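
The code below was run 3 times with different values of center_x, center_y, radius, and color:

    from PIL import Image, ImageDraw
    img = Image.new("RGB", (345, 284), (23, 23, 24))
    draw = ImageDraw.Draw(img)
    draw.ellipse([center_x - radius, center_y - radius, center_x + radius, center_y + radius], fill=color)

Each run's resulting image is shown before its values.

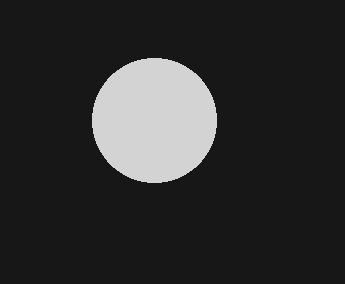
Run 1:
center_x = 154
center_y = 120
radius = 62
color = 'lightgray'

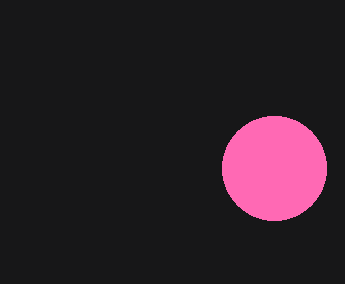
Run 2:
center_x = 274; center_y = 168; radius = 52; color = 'hotpink'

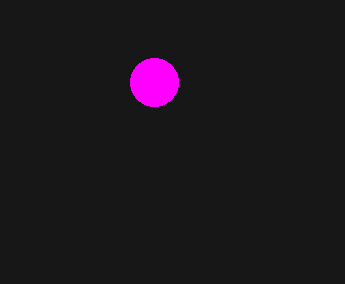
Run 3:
center_x = 154, center_y = 82, radius = 24, color = 'magenta'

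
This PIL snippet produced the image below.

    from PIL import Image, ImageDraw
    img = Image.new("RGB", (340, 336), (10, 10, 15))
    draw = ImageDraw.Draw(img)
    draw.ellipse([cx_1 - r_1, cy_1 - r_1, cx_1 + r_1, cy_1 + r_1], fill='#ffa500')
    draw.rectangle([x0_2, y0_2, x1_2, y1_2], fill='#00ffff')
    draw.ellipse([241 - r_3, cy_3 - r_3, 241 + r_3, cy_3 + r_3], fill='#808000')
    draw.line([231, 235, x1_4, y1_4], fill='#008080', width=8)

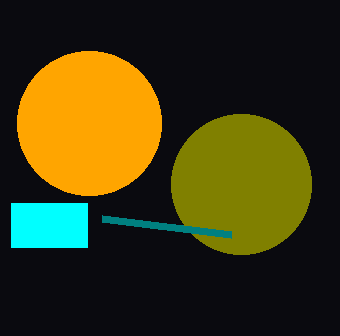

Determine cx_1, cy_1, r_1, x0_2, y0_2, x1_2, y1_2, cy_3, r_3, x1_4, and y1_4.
cx_1 = 89, cy_1 = 123, r_1 = 72, x0_2 = 11, y0_2 = 203, x1_2 = 87, y1_2 = 247, cy_3 = 184, r_3 = 70, x1_4 = 102, y1_4 = 219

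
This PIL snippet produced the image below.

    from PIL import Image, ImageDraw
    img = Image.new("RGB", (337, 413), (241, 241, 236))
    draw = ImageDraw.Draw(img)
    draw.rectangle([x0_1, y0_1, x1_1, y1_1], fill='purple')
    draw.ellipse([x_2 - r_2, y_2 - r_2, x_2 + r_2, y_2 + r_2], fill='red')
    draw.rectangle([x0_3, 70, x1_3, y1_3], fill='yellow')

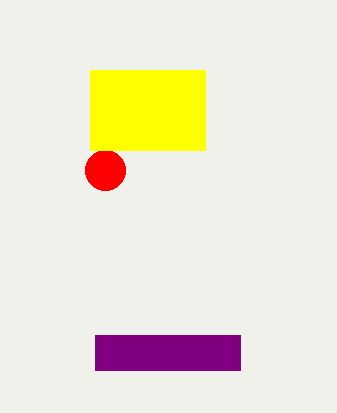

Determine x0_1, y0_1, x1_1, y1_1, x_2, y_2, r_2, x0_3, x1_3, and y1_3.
x0_1 = 95; y0_1 = 335; x1_1 = 240; y1_1 = 370; x_2 = 105; y_2 = 170; r_2 = 20; x0_3 = 90; x1_3 = 205; y1_3 = 150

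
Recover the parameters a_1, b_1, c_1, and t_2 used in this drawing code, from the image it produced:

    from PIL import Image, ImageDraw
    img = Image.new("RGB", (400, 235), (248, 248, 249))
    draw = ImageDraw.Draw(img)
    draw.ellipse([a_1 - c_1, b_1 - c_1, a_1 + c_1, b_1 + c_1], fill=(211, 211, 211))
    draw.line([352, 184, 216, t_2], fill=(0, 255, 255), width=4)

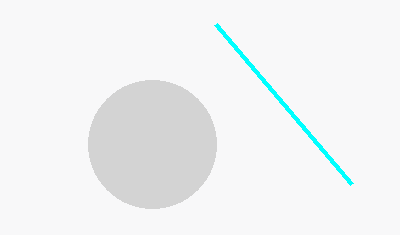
a_1 = 152, b_1 = 144, c_1 = 64, t_2 = 24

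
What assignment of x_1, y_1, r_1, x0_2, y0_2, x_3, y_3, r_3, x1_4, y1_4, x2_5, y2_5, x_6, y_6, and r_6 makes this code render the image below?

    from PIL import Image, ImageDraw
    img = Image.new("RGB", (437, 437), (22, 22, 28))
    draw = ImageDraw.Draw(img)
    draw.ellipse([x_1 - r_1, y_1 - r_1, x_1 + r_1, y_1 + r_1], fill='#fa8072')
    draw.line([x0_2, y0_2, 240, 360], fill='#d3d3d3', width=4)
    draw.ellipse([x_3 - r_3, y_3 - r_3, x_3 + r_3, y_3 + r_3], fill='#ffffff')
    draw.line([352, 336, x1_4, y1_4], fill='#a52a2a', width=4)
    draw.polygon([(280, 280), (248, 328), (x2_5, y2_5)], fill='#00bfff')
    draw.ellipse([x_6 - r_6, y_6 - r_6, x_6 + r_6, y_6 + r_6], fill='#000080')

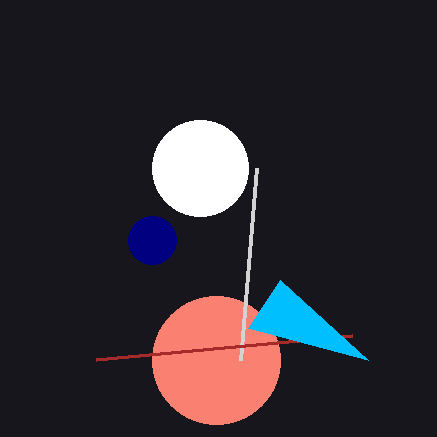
x_1 = 216; y_1 = 360; r_1 = 64; x0_2 = 256; y0_2 = 168; x_3 = 200; y_3 = 168; r_3 = 48; x1_4 = 96; y1_4 = 360; x2_5 = 368; y2_5 = 360; x_6 = 152; y_6 = 240; r_6 = 24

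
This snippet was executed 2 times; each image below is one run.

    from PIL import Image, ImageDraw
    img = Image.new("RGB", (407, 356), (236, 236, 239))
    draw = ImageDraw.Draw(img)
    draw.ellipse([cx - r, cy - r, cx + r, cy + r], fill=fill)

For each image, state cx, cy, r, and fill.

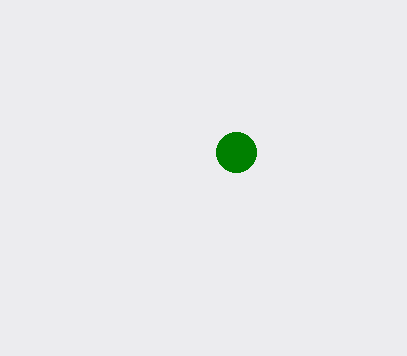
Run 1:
cx = 236, cy = 152, r = 20, fill = 'green'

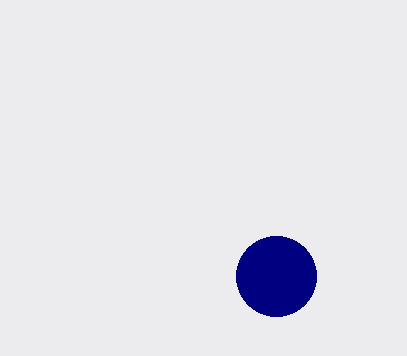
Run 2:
cx = 276
cy = 276
r = 40
fill = 'navy'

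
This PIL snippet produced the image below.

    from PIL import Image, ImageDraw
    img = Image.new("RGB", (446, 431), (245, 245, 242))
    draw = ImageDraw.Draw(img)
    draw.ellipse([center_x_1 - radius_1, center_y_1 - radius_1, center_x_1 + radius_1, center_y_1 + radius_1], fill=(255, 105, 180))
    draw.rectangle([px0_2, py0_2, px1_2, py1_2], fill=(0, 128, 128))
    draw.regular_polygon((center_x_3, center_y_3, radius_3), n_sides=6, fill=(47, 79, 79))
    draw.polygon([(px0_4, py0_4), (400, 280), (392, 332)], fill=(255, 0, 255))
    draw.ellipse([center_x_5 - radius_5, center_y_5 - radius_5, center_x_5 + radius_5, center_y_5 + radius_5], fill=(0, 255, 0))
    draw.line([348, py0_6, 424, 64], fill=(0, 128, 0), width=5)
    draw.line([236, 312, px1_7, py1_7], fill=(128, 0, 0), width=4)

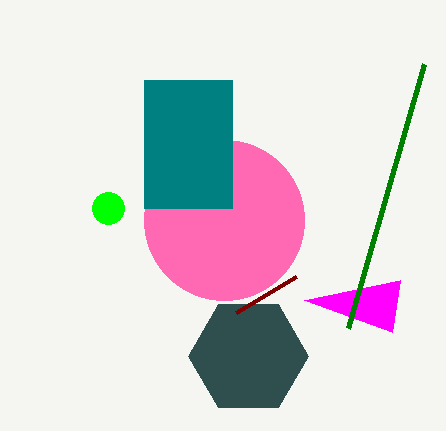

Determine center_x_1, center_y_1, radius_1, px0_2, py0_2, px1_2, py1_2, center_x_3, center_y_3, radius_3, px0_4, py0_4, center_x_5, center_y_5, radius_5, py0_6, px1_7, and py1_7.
center_x_1 = 224, center_y_1 = 220, radius_1 = 80, px0_2 = 144, py0_2 = 80, px1_2 = 232, py1_2 = 208, center_x_3 = 248, center_y_3 = 356, radius_3 = 60, px0_4 = 304, py0_4 = 300, center_x_5 = 108, center_y_5 = 208, radius_5 = 16, py0_6 = 328, px1_7 = 296, py1_7 = 276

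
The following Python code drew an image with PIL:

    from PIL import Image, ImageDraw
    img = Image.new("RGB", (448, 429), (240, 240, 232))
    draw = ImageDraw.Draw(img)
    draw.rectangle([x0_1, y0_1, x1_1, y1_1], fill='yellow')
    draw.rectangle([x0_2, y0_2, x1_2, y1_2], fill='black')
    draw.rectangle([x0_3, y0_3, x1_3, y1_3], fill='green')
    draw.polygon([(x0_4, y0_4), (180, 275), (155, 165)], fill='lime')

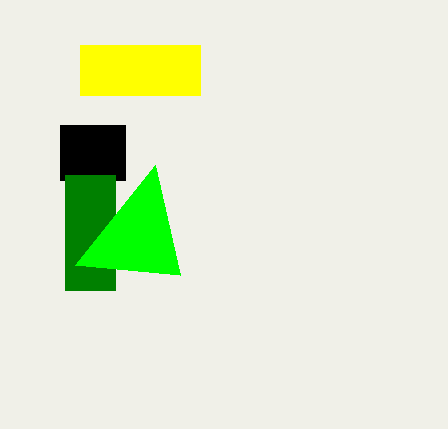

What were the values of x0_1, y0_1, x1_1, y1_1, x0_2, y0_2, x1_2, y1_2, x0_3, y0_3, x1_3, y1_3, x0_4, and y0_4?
x0_1 = 80, y0_1 = 45, x1_1 = 200, y1_1 = 95, x0_2 = 60, y0_2 = 125, x1_2 = 125, y1_2 = 180, x0_3 = 65, y0_3 = 175, x1_3 = 115, y1_3 = 290, x0_4 = 75, y0_4 = 265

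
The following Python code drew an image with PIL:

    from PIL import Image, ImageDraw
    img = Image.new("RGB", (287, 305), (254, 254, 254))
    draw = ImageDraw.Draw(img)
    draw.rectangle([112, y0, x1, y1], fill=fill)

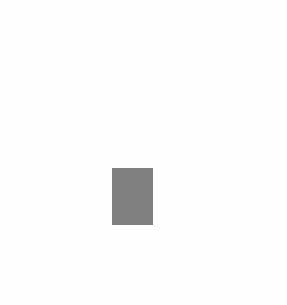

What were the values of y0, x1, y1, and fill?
y0 = 168; x1 = 152; y1 = 224; fill = 'gray'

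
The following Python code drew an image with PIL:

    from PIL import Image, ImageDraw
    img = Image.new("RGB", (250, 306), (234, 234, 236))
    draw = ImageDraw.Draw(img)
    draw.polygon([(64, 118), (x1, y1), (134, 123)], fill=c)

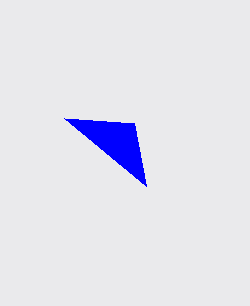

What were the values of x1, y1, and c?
x1 = 146, y1 = 186, c = 'blue'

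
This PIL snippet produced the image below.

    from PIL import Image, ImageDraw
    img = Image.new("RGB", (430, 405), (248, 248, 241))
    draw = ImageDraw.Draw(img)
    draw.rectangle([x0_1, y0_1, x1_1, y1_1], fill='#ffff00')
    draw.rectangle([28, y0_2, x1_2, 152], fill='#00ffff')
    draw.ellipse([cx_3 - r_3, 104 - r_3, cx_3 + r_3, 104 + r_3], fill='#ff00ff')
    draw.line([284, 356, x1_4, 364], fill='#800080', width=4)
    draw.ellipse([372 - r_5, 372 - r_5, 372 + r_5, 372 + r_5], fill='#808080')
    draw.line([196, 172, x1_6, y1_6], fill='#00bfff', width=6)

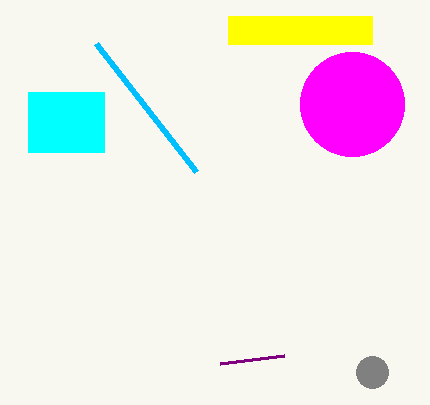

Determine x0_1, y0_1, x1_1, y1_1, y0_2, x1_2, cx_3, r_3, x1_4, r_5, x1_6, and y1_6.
x0_1 = 228; y0_1 = 16; x1_1 = 372; y1_1 = 44; y0_2 = 92; x1_2 = 104; cx_3 = 352; r_3 = 52; x1_4 = 220; r_5 = 16; x1_6 = 96; y1_6 = 44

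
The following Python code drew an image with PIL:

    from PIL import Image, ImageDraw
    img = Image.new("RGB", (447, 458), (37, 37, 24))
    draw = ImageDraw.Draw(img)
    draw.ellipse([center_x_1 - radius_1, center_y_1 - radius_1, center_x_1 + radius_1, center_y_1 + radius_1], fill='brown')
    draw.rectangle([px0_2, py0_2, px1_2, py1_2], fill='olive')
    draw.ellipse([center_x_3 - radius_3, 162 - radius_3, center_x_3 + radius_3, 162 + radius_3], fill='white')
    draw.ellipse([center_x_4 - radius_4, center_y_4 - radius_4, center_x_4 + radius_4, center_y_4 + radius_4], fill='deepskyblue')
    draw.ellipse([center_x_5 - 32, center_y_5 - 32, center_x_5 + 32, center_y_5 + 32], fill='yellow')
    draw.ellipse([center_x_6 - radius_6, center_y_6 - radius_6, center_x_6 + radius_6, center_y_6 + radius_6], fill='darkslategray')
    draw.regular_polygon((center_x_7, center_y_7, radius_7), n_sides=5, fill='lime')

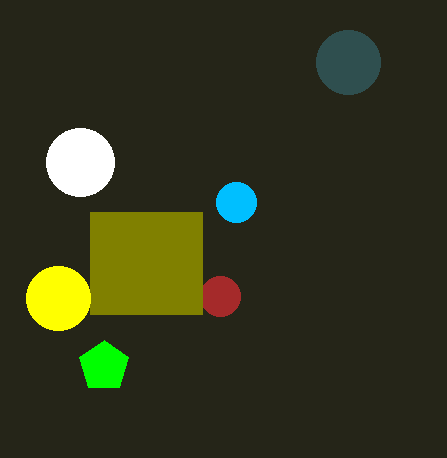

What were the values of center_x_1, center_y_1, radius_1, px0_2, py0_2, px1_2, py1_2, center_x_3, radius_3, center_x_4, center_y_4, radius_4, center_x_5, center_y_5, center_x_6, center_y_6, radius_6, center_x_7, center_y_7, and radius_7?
center_x_1 = 220
center_y_1 = 296
radius_1 = 20
px0_2 = 90
py0_2 = 212
px1_2 = 202
py1_2 = 314
center_x_3 = 80
radius_3 = 34
center_x_4 = 236
center_y_4 = 202
radius_4 = 20
center_x_5 = 58
center_y_5 = 298
center_x_6 = 348
center_y_6 = 62
radius_6 = 32
center_x_7 = 104
center_y_7 = 366
radius_7 = 26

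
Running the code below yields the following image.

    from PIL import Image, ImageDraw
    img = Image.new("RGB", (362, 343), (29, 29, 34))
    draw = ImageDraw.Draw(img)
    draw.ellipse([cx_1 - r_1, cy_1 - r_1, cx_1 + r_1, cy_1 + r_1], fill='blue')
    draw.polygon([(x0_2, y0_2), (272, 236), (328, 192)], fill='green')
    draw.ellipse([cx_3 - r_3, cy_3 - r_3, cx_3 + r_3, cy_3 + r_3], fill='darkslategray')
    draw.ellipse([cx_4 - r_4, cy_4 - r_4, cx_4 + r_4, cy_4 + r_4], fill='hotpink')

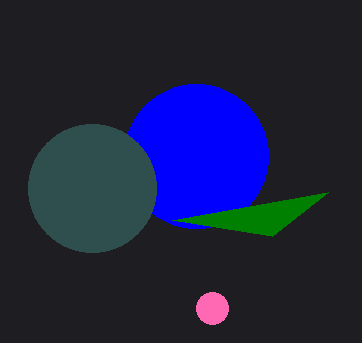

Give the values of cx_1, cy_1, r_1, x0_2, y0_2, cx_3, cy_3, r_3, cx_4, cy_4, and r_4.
cx_1 = 196, cy_1 = 156, r_1 = 72, x0_2 = 172, y0_2 = 220, cx_3 = 92, cy_3 = 188, r_3 = 64, cx_4 = 212, cy_4 = 308, r_4 = 16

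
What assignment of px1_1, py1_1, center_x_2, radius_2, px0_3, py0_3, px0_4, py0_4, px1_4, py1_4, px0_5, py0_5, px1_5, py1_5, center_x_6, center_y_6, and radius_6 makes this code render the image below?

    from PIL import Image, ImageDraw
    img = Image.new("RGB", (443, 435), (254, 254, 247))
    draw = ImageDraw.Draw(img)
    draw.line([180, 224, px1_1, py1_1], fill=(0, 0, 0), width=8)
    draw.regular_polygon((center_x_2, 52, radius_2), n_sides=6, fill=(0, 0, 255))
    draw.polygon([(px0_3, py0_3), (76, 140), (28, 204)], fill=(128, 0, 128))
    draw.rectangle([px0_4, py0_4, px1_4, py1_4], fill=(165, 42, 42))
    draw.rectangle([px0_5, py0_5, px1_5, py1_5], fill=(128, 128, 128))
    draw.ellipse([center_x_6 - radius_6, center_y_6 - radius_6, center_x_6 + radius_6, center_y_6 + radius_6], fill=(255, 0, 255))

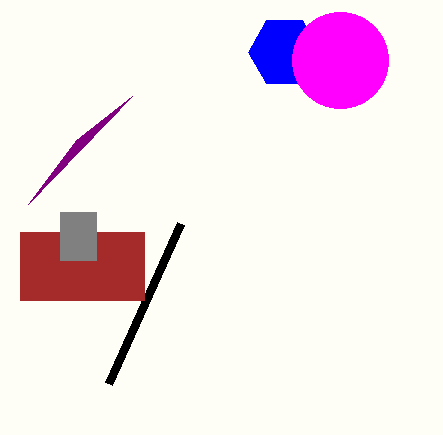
px1_1 = 108
py1_1 = 384
center_x_2 = 284
radius_2 = 36
px0_3 = 132
py0_3 = 96
px0_4 = 20
py0_4 = 232
px1_4 = 144
py1_4 = 300
px0_5 = 60
py0_5 = 212
px1_5 = 96
py1_5 = 260
center_x_6 = 340
center_y_6 = 60
radius_6 = 48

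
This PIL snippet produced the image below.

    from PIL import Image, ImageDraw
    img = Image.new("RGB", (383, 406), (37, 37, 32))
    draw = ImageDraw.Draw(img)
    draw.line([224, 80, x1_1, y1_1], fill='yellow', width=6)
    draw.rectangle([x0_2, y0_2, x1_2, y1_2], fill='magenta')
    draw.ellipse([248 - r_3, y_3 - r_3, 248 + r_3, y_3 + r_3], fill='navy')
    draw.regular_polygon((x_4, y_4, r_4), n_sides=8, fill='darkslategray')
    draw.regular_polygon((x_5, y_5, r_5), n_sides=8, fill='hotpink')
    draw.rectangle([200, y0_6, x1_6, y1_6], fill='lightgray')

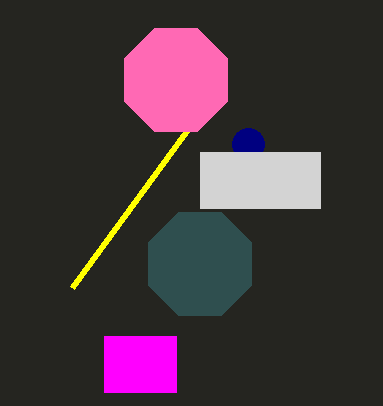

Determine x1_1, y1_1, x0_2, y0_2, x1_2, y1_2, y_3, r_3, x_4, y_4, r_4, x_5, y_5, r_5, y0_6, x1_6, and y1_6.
x1_1 = 72
y1_1 = 288
x0_2 = 104
y0_2 = 336
x1_2 = 176
y1_2 = 392
y_3 = 144
r_3 = 16
x_4 = 200
y_4 = 264
r_4 = 56
x_5 = 176
y_5 = 80
r_5 = 56
y0_6 = 152
x1_6 = 320
y1_6 = 208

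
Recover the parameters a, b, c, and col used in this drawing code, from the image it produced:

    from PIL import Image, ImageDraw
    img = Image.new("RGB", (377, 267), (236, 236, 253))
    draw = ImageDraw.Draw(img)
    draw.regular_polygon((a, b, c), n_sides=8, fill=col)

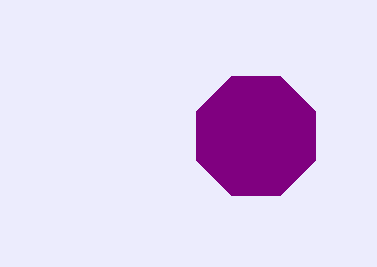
a = 256
b = 136
c = 64
col = 'purple'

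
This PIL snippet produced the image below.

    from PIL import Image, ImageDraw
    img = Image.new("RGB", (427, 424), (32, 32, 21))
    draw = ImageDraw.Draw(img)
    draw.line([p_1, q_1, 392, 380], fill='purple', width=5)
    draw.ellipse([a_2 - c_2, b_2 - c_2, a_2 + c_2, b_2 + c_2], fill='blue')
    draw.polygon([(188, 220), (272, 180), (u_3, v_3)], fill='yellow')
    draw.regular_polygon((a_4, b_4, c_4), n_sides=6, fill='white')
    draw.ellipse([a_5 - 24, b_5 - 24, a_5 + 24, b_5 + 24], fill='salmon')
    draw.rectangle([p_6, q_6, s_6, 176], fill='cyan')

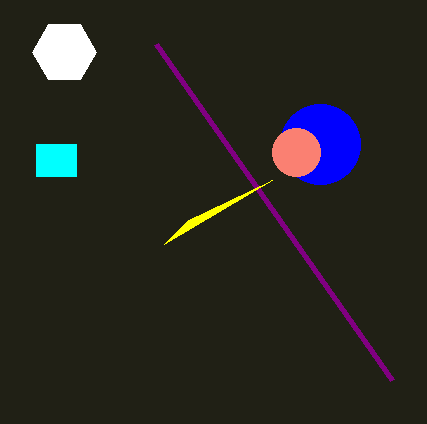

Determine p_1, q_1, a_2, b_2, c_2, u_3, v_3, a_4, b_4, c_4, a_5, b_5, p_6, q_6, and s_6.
p_1 = 156
q_1 = 44
a_2 = 320
b_2 = 144
c_2 = 40
u_3 = 164
v_3 = 244
a_4 = 64
b_4 = 52
c_4 = 32
a_5 = 296
b_5 = 152
p_6 = 36
q_6 = 144
s_6 = 76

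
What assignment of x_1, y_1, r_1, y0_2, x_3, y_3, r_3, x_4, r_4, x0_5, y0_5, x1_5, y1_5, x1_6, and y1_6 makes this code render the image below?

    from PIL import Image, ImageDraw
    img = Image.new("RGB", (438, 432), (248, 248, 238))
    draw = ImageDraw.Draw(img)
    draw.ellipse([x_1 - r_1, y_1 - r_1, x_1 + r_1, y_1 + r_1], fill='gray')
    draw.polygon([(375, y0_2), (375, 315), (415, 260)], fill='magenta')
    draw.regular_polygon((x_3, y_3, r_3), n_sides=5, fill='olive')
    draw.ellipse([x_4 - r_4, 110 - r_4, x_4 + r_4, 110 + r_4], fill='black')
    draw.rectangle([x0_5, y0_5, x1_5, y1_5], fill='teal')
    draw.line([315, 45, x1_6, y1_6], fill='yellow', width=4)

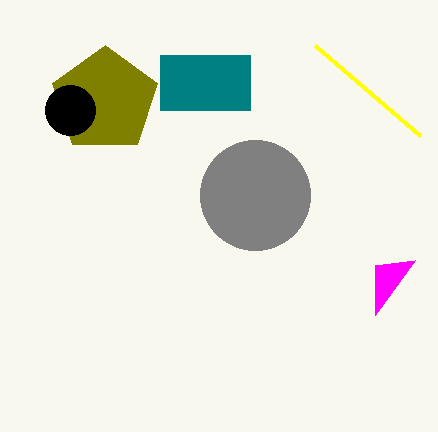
x_1 = 255, y_1 = 195, r_1 = 55, y0_2 = 265, x_3 = 105, y_3 = 100, r_3 = 55, x_4 = 70, r_4 = 25, x0_5 = 160, y0_5 = 55, x1_5 = 250, y1_5 = 110, x1_6 = 420, y1_6 = 135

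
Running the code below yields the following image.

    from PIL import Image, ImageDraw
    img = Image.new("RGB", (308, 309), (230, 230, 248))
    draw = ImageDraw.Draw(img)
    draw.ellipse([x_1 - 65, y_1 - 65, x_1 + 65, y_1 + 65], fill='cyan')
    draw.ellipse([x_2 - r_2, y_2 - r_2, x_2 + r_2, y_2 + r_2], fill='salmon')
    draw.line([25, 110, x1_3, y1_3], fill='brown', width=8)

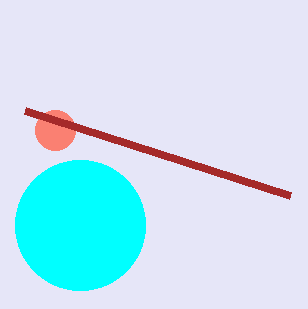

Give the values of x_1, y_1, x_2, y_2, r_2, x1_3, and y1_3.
x_1 = 80
y_1 = 225
x_2 = 55
y_2 = 130
r_2 = 20
x1_3 = 290
y1_3 = 195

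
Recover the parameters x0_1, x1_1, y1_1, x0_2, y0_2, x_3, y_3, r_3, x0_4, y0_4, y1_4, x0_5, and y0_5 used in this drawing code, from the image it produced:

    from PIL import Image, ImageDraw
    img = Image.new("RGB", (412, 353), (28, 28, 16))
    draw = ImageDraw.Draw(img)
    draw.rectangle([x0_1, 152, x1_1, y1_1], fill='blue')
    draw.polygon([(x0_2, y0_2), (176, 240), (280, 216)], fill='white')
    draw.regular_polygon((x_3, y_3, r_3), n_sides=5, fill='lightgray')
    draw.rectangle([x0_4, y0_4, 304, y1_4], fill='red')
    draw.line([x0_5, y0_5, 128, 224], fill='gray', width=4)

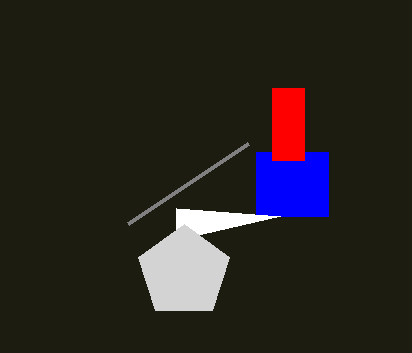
x0_1 = 256
x1_1 = 328
y1_1 = 216
x0_2 = 176
y0_2 = 208
x_3 = 184
y_3 = 272
r_3 = 48
x0_4 = 272
y0_4 = 88
y1_4 = 160
x0_5 = 248
y0_5 = 144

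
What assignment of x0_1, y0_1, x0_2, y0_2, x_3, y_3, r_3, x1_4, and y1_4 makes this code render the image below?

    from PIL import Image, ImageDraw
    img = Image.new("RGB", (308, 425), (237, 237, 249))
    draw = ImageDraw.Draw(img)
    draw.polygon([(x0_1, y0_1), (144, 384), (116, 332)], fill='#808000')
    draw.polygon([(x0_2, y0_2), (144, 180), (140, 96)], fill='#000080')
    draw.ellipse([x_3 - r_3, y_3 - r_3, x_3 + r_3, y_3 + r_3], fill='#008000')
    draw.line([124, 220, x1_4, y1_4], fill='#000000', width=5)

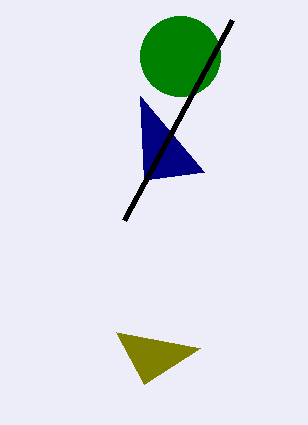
x0_1 = 200, y0_1 = 348, x0_2 = 204, y0_2 = 172, x_3 = 180, y_3 = 56, r_3 = 40, x1_4 = 232, y1_4 = 20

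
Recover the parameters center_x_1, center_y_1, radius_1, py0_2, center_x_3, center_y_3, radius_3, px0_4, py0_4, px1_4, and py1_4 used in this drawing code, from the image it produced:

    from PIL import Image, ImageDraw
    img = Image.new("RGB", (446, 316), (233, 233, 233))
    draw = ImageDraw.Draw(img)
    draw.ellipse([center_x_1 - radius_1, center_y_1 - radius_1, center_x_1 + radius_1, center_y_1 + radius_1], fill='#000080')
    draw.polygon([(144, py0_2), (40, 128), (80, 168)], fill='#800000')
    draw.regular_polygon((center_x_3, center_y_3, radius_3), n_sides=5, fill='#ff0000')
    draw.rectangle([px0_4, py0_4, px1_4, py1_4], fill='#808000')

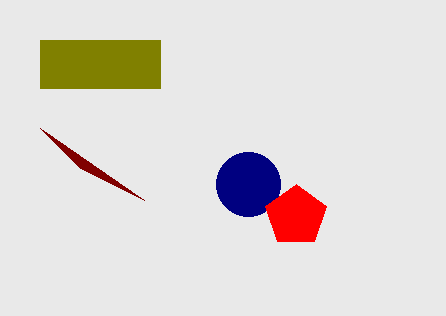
center_x_1 = 248
center_y_1 = 184
radius_1 = 32
py0_2 = 200
center_x_3 = 296
center_y_3 = 216
radius_3 = 32
px0_4 = 40
py0_4 = 40
px1_4 = 160
py1_4 = 88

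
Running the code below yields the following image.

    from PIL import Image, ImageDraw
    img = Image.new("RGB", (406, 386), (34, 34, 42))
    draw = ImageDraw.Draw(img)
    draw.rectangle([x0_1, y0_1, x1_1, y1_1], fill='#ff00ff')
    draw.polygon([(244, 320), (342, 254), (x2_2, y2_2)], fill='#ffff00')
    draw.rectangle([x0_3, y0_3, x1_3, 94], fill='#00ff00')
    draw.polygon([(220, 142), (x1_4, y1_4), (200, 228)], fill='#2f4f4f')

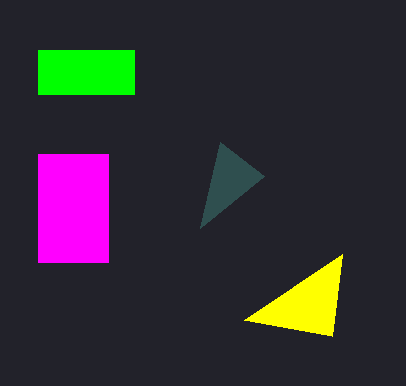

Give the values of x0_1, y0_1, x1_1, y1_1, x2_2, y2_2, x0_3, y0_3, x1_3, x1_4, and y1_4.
x0_1 = 38
y0_1 = 154
x1_1 = 108
y1_1 = 262
x2_2 = 332
y2_2 = 336
x0_3 = 38
y0_3 = 50
x1_3 = 134
x1_4 = 264
y1_4 = 176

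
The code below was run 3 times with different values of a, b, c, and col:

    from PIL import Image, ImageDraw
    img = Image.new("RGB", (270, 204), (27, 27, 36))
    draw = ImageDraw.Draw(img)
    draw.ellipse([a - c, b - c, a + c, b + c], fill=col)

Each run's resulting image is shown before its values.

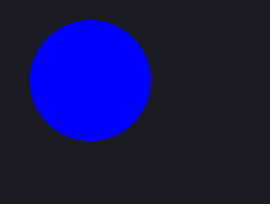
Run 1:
a = 90; b = 80; c = 60; col = 'blue'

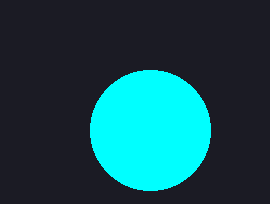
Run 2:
a = 150; b = 130; c = 60; col = 'cyan'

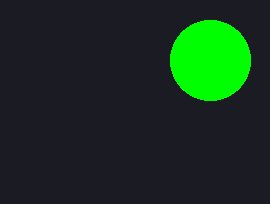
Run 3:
a = 210, b = 60, c = 40, col = 'lime'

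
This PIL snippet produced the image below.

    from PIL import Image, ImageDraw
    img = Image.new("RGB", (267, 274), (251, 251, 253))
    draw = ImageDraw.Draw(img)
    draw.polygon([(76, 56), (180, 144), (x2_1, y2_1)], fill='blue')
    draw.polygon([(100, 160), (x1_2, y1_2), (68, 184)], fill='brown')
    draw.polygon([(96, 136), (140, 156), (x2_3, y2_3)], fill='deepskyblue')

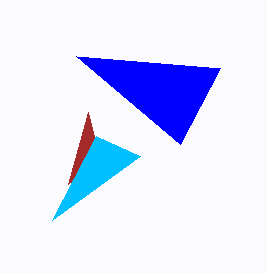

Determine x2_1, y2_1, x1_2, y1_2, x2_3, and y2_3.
x2_1 = 220, y2_1 = 68, x1_2 = 88, y1_2 = 112, x2_3 = 52, y2_3 = 220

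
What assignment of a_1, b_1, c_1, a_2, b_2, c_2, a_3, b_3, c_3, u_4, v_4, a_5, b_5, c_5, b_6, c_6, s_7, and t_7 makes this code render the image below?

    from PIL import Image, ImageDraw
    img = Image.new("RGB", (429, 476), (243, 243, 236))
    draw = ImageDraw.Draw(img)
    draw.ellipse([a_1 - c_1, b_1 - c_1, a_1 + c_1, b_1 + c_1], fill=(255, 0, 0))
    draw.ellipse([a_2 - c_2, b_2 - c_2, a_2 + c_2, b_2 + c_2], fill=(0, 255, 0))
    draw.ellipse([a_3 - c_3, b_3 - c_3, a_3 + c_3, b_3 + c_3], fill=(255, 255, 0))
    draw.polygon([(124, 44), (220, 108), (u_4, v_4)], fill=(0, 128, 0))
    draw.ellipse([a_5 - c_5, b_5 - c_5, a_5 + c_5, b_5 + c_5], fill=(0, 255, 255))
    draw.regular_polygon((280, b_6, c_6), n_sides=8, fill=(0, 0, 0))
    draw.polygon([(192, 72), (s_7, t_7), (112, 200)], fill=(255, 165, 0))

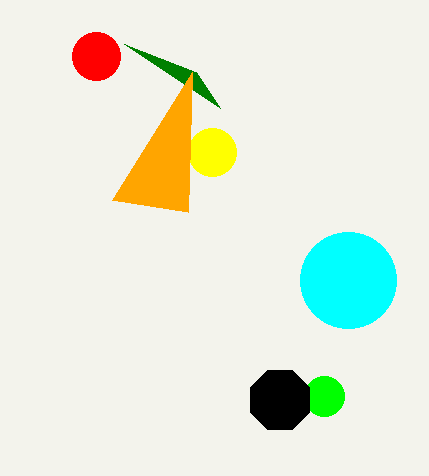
a_1 = 96; b_1 = 56; c_1 = 24; a_2 = 324; b_2 = 396; c_2 = 20; a_3 = 212; b_3 = 152; c_3 = 24; u_4 = 196; v_4 = 72; a_5 = 348; b_5 = 280; c_5 = 48; b_6 = 400; c_6 = 32; s_7 = 188; t_7 = 212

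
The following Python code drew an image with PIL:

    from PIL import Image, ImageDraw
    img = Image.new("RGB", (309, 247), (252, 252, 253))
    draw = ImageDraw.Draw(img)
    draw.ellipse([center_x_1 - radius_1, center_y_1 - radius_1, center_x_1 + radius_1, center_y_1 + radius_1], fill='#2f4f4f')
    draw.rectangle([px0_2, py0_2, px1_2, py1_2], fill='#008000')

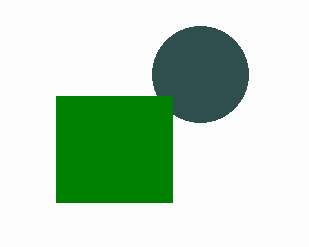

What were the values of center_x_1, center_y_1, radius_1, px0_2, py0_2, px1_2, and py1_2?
center_x_1 = 200, center_y_1 = 74, radius_1 = 48, px0_2 = 56, py0_2 = 96, px1_2 = 172, py1_2 = 202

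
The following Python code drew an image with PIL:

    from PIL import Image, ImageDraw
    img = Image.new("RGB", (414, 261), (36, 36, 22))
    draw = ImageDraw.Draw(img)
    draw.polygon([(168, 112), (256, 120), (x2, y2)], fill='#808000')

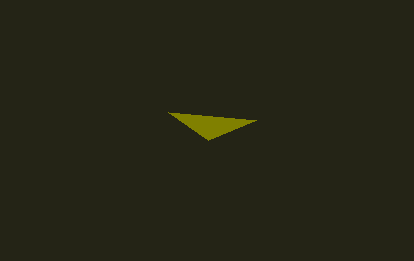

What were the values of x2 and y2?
x2 = 208, y2 = 140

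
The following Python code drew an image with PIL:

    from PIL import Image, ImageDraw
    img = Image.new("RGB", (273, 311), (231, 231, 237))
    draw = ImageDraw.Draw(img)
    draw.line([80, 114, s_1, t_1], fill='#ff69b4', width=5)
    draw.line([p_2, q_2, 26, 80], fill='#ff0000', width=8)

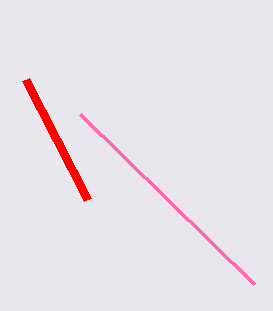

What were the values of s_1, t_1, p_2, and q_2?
s_1 = 254, t_1 = 284, p_2 = 88, q_2 = 200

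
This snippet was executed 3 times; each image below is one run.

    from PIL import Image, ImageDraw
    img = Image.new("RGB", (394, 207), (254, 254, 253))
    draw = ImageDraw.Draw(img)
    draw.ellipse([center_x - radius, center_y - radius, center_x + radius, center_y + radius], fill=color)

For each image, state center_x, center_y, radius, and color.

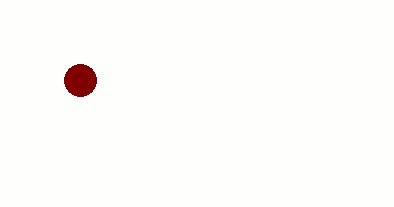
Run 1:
center_x = 80, center_y = 80, radius = 16, color = 'maroon'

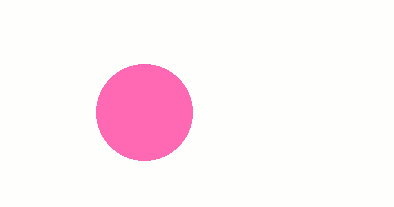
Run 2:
center_x = 144
center_y = 112
radius = 48
color = 'hotpink'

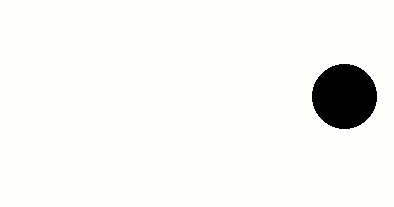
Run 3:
center_x = 344, center_y = 96, radius = 32, color = 'black'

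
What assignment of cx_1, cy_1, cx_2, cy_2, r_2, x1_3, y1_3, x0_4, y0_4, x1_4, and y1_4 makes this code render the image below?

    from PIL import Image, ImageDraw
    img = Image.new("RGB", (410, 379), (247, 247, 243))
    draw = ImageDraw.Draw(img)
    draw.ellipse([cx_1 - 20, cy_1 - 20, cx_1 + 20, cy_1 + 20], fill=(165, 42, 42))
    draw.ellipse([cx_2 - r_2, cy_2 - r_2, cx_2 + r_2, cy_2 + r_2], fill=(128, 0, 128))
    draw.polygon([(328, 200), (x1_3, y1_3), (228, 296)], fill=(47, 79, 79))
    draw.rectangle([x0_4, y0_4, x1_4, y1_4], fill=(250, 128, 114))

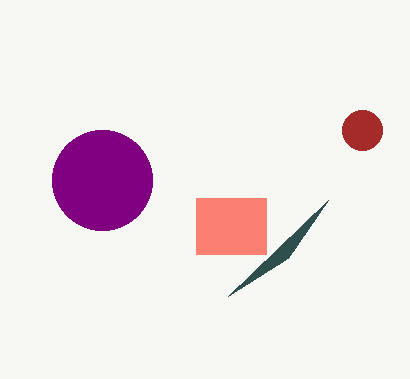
cx_1 = 362, cy_1 = 130, cx_2 = 102, cy_2 = 180, r_2 = 50, x1_3 = 288, y1_3 = 258, x0_4 = 196, y0_4 = 198, x1_4 = 266, y1_4 = 254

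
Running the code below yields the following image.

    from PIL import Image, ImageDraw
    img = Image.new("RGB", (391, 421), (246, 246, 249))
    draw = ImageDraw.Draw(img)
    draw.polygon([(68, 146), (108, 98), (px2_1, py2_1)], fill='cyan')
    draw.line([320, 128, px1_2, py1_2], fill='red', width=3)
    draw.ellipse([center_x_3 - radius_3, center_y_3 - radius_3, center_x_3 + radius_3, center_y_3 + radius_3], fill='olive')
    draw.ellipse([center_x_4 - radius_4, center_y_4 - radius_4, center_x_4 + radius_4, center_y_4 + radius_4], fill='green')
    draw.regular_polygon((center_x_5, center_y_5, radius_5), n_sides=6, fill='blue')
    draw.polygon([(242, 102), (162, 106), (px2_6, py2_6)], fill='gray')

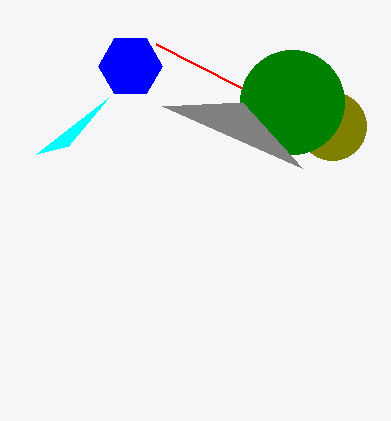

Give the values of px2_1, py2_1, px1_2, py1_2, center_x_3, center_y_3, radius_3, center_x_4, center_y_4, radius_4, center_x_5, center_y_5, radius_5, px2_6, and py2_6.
px2_1 = 36; py2_1 = 154; px1_2 = 156; py1_2 = 44; center_x_3 = 332; center_y_3 = 126; radius_3 = 34; center_x_4 = 292; center_y_4 = 102; radius_4 = 52; center_x_5 = 130; center_y_5 = 66; radius_5 = 32; px2_6 = 302; py2_6 = 168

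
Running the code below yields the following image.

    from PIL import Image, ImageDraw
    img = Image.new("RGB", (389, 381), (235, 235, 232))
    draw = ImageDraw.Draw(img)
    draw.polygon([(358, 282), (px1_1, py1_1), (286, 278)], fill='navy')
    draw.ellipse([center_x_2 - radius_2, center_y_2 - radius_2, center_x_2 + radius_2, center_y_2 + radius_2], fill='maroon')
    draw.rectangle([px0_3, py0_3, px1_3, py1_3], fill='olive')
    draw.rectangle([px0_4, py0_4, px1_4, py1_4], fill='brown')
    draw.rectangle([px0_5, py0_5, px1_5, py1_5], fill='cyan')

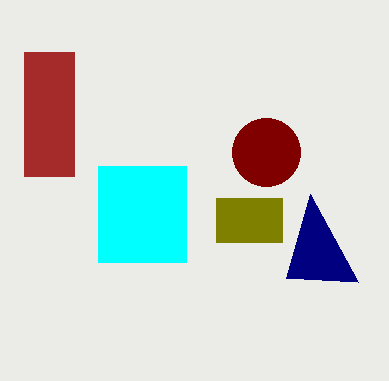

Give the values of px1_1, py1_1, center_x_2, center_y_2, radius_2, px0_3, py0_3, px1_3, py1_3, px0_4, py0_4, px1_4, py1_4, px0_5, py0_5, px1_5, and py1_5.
px1_1 = 310
py1_1 = 194
center_x_2 = 266
center_y_2 = 152
radius_2 = 34
px0_3 = 216
py0_3 = 198
px1_3 = 282
py1_3 = 242
px0_4 = 24
py0_4 = 52
px1_4 = 74
py1_4 = 176
px0_5 = 98
py0_5 = 166
px1_5 = 186
py1_5 = 262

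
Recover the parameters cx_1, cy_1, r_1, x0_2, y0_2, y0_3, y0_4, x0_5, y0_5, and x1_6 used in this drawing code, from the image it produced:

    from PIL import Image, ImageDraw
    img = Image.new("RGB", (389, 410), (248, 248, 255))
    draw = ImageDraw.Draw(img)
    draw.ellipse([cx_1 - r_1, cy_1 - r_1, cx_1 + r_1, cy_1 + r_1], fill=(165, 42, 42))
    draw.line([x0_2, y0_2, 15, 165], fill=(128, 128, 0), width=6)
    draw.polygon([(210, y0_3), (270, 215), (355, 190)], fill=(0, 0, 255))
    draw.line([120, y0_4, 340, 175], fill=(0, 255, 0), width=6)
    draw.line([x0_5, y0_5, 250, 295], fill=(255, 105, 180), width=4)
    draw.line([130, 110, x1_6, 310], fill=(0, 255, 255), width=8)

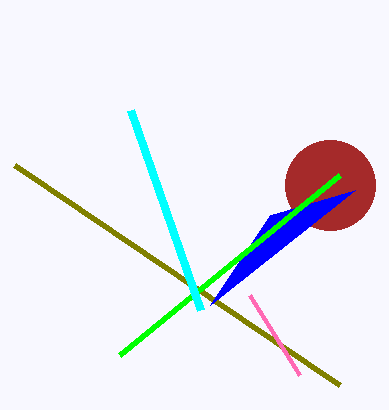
cx_1 = 330
cy_1 = 185
r_1 = 45
x0_2 = 340
y0_2 = 385
y0_3 = 305
y0_4 = 355
x0_5 = 300
y0_5 = 375
x1_6 = 200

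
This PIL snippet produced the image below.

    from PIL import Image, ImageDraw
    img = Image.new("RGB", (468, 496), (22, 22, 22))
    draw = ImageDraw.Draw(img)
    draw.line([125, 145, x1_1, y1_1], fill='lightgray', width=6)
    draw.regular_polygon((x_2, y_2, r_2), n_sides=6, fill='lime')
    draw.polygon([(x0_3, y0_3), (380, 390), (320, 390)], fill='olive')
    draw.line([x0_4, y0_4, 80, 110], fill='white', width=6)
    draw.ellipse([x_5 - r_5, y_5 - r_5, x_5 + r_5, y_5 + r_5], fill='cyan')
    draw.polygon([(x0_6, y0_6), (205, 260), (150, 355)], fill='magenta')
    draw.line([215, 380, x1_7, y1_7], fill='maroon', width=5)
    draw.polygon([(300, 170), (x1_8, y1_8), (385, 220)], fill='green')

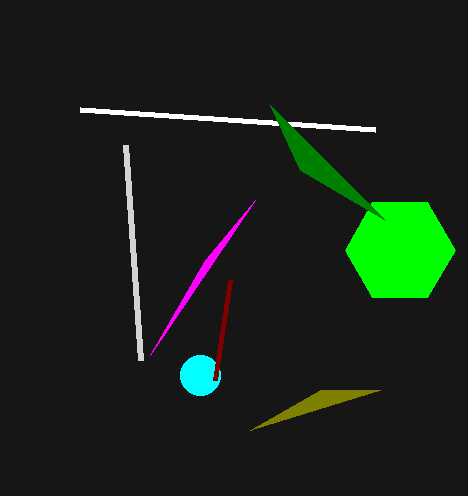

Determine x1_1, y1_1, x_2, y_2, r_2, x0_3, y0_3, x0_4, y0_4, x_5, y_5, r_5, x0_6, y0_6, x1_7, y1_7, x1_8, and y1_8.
x1_1 = 140; y1_1 = 360; x_2 = 400; y_2 = 250; r_2 = 55; x0_3 = 250; y0_3 = 430; x0_4 = 375; y0_4 = 130; x_5 = 200; y_5 = 375; r_5 = 20; x0_6 = 255; y0_6 = 200; x1_7 = 230; y1_7 = 280; x1_8 = 270; y1_8 = 105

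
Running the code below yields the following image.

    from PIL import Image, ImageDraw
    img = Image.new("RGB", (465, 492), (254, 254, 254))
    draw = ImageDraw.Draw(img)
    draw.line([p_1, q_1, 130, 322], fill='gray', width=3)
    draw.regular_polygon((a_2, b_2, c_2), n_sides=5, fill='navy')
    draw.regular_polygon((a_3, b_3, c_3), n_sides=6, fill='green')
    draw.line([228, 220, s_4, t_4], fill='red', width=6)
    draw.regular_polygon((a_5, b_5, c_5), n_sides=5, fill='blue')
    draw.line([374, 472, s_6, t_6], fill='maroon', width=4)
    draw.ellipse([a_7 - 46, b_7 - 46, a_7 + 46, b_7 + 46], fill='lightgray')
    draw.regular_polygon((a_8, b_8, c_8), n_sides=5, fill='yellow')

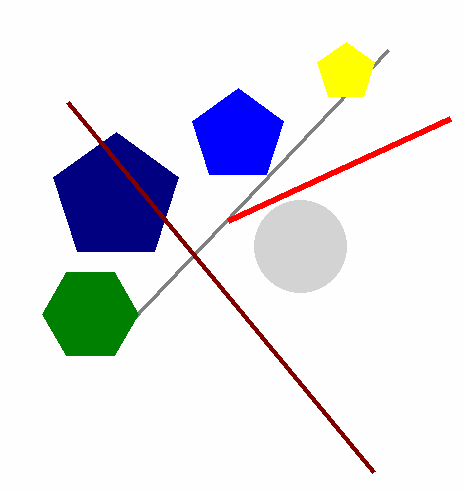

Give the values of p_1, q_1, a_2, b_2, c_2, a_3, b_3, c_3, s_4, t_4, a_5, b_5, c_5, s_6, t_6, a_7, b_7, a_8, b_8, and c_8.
p_1 = 388; q_1 = 50; a_2 = 116; b_2 = 198; c_2 = 66; a_3 = 90; b_3 = 314; c_3 = 48; s_4 = 450; t_4 = 118; a_5 = 238; b_5 = 136; c_5 = 48; s_6 = 68; t_6 = 102; a_7 = 300; b_7 = 246; a_8 = 346; b_8 = 72; c_8 = 30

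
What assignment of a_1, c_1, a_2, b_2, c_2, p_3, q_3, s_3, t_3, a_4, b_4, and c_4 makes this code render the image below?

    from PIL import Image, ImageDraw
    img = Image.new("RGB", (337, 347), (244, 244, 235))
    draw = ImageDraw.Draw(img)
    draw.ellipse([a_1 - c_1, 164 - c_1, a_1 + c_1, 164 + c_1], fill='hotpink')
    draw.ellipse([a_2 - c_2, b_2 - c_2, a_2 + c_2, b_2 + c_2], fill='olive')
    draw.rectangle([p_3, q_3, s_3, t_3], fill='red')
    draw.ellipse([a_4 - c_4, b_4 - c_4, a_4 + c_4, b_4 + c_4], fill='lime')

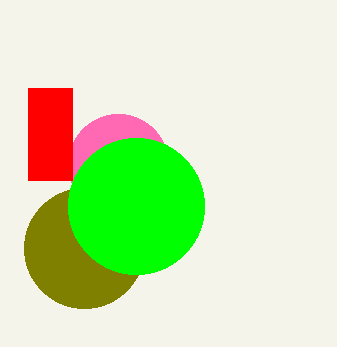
a_1 = 118; c_1 = 50; a_2 = 84; b_2 = 248; c_2 = 60; p_3 = 28; q_3 = 88; s_3 = 72; t_3 = 180; a_4 = 136; b_4 = 206; c_4 = 68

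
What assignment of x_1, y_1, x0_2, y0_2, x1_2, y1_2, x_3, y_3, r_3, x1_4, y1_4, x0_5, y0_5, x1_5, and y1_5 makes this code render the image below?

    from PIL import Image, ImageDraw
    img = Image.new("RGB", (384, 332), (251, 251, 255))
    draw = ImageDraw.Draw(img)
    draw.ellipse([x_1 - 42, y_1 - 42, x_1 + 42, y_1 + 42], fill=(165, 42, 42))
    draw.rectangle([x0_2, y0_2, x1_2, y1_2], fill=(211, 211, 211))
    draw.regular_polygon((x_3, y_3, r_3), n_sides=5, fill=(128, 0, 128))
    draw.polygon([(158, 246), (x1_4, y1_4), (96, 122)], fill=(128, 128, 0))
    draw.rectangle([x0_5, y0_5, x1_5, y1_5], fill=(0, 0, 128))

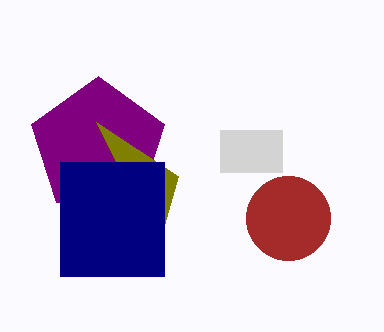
x_1 = 288
y_1 = 218
x0_2 = 220
y0_2 = 130
x1_2 = 282
y1_2 = 172
x_3 = 98
y_3 = 146
r_3 = 70
x1_4 = 178
y1_4 = 176
x0_5 = 60
y0_5 = 162
x1_5 = 164
y1_5 = 276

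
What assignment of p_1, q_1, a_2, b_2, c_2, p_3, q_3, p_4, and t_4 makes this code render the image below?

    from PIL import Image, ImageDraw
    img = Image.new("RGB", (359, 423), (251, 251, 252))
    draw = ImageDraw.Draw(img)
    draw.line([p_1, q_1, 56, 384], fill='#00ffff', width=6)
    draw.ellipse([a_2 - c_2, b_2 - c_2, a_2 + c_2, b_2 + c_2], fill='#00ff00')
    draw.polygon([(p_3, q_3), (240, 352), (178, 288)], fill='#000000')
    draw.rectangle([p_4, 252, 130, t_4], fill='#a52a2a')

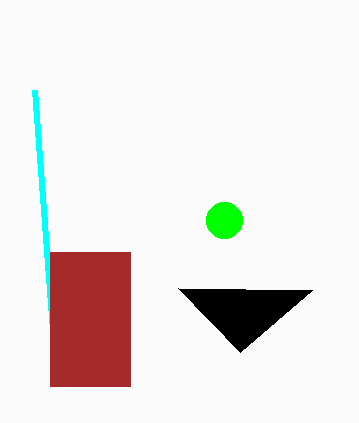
p_1 = 34, q_1 = 90, a_2 = 224, b_2 = 220, c_2 = 18, p_3 = 312, q_3 = 290, p_4 = 50, t_4 = 386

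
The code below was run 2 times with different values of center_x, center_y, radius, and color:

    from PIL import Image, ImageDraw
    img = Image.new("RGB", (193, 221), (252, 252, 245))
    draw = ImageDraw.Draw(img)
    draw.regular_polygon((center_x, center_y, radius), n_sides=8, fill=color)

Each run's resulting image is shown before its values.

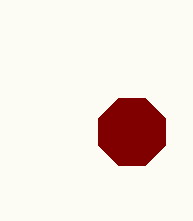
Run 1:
center_x = 132
center_y = 132
radius = 36
color = 'maroon'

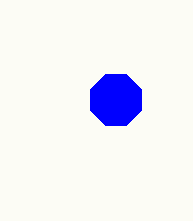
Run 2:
center_x = 116
center_y = 100
radius = 28
color = 'blue'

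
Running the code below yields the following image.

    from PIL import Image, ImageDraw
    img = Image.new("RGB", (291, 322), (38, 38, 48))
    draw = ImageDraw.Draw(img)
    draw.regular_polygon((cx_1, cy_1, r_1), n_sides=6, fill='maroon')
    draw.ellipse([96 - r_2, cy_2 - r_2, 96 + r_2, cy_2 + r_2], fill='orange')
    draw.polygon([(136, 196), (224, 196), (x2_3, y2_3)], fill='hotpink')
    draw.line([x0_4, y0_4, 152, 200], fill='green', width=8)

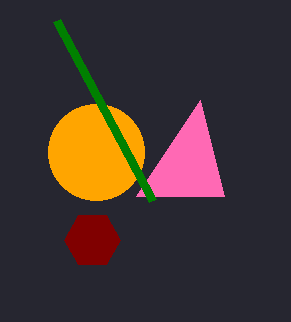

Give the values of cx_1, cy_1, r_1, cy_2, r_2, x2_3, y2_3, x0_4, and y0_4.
cx_1 = 92
cy_1 = 240
r_1 = 28
cy_2 = 152
r_2 = 48
x2_3 = 200
y2_3 = 100
x0_4 = 56
y0_4 = 20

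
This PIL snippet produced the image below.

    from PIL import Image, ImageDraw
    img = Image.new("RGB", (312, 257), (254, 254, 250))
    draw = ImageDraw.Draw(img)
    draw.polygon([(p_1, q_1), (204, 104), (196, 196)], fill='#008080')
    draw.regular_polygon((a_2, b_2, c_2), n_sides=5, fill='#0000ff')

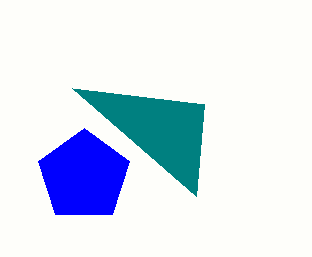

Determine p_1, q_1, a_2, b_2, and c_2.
p_1 = 72
q_1 = 88
a_2 = 84
b_2 = 176
c_2 = 48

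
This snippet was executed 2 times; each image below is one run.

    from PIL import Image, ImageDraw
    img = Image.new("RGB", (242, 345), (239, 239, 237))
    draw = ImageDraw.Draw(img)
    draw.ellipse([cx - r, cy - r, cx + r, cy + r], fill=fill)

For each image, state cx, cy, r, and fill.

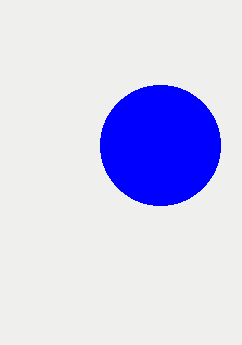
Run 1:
cx = 160, cy = 145, r = 60, fill = 'blue'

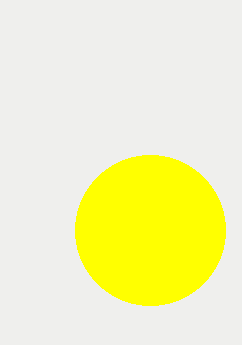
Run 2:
cx = 150, cy = 230, r = 75, fill = 'yellow'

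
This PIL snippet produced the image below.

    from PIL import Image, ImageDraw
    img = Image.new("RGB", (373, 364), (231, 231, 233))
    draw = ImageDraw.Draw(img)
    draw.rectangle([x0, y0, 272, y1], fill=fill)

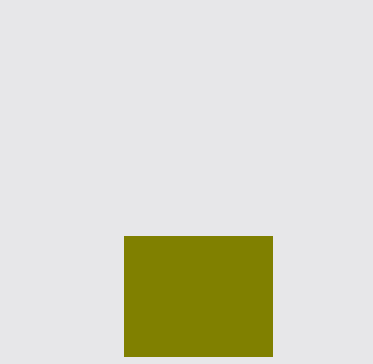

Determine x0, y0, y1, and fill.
x0 = 124, y0 = 236, y1 = 356, fill = 'olive'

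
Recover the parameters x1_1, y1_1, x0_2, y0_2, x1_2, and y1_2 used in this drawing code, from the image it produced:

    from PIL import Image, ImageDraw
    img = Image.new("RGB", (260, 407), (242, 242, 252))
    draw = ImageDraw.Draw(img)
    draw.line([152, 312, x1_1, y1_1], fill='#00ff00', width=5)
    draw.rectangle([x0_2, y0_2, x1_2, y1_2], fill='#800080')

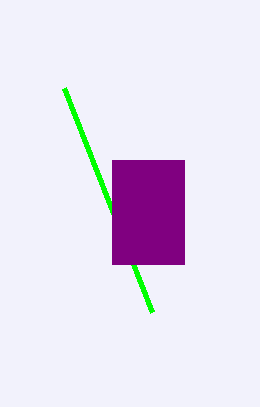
x1_1 = 64; y1_1 = 88; x0_2 = 112; y0_2 = 160; x1_2 = 184; y1_2 = 264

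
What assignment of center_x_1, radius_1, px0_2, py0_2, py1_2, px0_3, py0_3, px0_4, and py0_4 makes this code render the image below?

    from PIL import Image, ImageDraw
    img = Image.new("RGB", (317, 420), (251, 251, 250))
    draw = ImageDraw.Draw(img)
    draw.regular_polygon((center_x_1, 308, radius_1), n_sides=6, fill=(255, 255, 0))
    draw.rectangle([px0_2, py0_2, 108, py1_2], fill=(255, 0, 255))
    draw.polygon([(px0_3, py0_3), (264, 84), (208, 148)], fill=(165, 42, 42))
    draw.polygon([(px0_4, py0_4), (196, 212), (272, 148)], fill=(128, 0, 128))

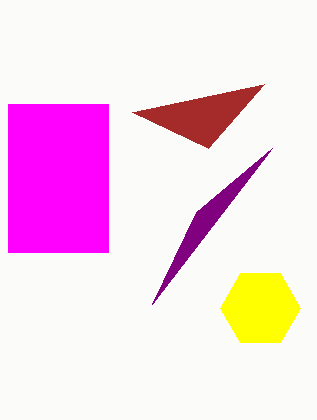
center_x_1 = 260, radius_1 = 40, px0_2 = 8, py0_2 = 104, py1_2 = 252, px0_3 = 132, py0_3 = 112, px0_4 = 152, py0_4 = 304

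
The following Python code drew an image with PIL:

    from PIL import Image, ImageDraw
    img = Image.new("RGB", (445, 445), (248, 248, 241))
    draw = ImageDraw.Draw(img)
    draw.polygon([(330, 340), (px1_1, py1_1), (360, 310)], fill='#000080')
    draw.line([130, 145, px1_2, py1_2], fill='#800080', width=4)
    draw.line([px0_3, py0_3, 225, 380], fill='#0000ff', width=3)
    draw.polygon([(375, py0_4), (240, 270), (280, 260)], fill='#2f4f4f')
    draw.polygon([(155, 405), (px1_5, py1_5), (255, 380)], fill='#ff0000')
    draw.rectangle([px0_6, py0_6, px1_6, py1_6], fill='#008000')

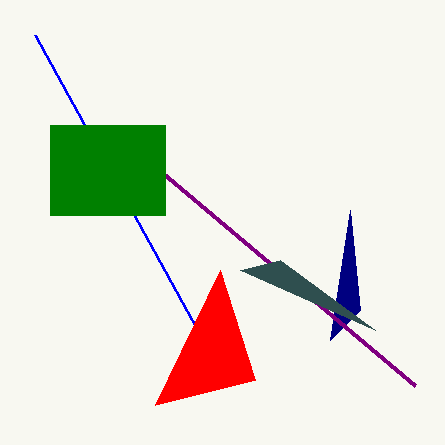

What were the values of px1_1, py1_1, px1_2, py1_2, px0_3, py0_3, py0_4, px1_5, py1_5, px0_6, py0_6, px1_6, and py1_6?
px1_1 = 350
py1_1 = 210
px1_2 = 415
py1_2 = 385
px0_3 = 35
py0_3 = 35
py0_4 = 330
px1_5 = 220
py1_5 = 270
px0_6 = 50
py0_6 = 125
px1_6 = 165
py1_6 = 215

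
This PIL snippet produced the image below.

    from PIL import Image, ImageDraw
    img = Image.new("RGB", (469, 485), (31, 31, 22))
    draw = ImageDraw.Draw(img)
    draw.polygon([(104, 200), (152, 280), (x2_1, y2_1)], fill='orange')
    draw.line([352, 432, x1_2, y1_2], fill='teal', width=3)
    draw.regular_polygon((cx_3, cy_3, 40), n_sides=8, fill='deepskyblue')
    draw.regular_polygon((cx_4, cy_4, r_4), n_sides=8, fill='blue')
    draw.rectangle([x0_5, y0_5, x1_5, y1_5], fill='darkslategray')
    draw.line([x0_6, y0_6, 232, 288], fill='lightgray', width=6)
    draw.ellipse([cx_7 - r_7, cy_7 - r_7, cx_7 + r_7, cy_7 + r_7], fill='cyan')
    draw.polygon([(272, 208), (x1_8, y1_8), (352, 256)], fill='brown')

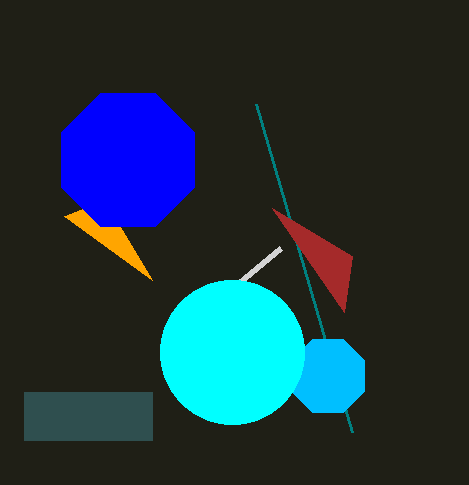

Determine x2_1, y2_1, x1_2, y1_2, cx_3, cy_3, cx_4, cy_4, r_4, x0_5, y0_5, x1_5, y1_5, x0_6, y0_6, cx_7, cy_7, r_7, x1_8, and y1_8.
x2_1 = 64; y2_1 = 216; x1_2 = 256; y1_2 = 104; cx_3 = 328; cy_3 = 376; cx_4 = 128; cy_4 = 160; r_4 = 72; x0_5 = 24; y0_5 = 392; x1_5 = 152; y1_5 = 440; x0_6 = 280; y0_6 = 248; cx_7 = 232; cy_7 = 352; r_7 = 72; x1_8 = 344; y1_8 = 312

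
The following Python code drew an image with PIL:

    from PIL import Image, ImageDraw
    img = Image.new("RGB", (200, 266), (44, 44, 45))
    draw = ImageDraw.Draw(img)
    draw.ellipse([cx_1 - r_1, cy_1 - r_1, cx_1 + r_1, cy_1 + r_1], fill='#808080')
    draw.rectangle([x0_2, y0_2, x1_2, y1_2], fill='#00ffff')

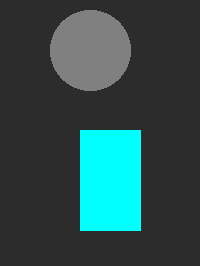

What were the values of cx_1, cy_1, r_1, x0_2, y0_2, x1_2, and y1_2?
cx_1 = 90; cy_1 = 50; r_1 = 40; x0_2 = 80; y0_2 = 130; x1_2 = 140; y1_2 = 230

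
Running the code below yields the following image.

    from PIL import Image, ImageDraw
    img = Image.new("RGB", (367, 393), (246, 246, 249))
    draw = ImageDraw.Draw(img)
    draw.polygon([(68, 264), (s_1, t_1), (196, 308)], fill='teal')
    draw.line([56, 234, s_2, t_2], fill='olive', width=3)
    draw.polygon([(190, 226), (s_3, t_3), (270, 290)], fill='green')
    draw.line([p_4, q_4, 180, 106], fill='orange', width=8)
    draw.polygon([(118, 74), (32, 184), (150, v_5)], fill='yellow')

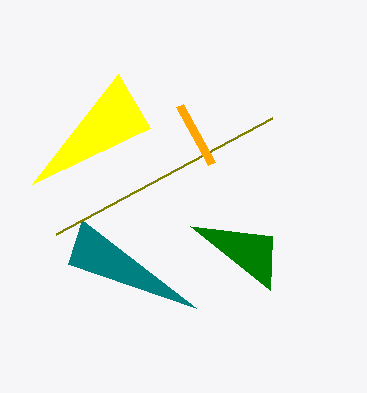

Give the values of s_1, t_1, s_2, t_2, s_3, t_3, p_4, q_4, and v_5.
s_1 = 82; t_1 = 220; s_2 = 272; t_2 = 118; s_3 = 272; t_3 = 236; p_4 = 212; q_4 = 164; v_5 = 128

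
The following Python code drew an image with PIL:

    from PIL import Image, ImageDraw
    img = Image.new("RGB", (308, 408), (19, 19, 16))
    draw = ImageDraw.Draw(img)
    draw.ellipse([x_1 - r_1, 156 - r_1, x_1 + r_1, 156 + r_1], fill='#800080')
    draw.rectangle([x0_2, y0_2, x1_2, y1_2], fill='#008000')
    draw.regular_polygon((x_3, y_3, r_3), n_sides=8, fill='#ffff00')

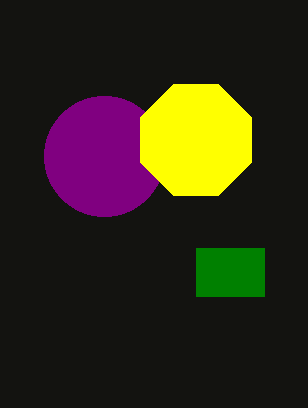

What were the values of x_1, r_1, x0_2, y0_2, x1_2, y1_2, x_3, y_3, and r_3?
x_1 = 104
r_1 = 60
x0_2 = 196
y0_2 = 248
x1_2 = 264
y1_2 = 296
x_3 = 196
y_3 = 140
r_3 = 60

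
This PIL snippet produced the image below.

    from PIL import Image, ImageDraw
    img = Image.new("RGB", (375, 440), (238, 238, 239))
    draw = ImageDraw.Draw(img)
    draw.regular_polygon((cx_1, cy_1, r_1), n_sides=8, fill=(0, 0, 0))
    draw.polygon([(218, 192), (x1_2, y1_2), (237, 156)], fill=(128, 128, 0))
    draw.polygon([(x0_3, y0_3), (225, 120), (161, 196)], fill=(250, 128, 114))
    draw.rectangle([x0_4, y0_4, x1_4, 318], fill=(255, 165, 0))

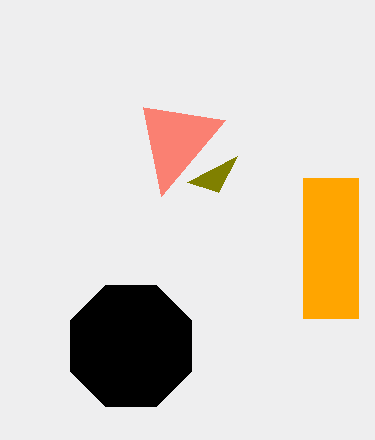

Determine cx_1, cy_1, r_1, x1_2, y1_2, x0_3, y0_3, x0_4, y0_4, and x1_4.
cx_1 = 131
cy_1 = 346
r_1 = 66
x1_2 = 187
y1_2 = 182
x0_3 = 143
y0_3 = 107
x0_4 = 303
y0_4 = 178
x1_4 = 358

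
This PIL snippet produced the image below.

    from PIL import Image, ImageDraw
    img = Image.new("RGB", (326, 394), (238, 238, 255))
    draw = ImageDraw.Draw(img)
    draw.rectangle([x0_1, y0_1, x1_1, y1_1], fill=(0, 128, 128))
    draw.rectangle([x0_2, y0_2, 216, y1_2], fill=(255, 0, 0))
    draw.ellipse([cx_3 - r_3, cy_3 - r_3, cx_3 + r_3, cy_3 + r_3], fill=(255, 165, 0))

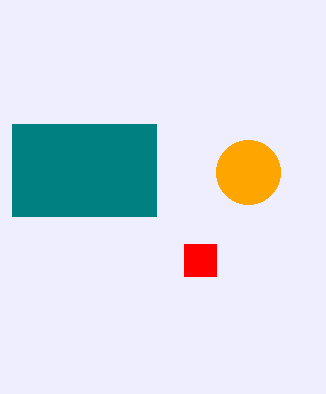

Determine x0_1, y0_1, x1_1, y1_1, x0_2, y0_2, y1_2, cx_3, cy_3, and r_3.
x0_1 = 12, y0_1 = 124, x1_1 = 156, y1_1 = 216, x0_2 = 184, y0_2 = 244, y1_2 = 276, cx_3 = 248, cy_3 = 172, r_3 = 32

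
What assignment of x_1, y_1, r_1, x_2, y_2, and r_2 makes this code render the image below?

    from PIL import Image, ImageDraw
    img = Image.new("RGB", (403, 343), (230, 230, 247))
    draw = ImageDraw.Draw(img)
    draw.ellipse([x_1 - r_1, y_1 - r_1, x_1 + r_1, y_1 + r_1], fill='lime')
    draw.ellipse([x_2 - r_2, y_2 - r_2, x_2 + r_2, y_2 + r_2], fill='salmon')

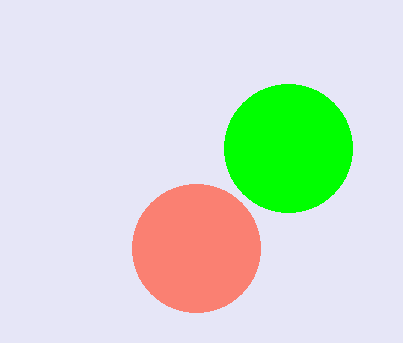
x_1 = 288
y_1 = 148
r_1 = 64
x_2 = 196
y_2 = 248
r_2 = 64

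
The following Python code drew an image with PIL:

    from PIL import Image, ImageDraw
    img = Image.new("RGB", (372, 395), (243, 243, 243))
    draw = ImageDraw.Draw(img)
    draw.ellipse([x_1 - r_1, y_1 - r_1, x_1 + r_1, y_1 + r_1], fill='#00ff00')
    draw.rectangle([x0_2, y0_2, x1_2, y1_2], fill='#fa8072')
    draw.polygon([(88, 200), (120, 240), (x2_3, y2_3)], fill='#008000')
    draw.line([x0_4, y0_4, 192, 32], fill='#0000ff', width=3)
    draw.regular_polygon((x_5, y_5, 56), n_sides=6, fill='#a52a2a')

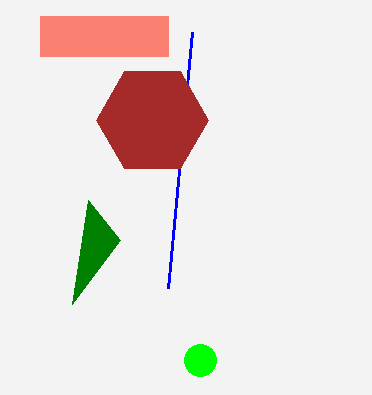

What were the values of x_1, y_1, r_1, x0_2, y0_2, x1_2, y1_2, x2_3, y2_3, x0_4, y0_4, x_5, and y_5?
x_1 = 200; y_1 = 360; r_1 = 16; x0_2 = 40; y0_2 = 16; x1_2 = 168; y1_2 = 56; x2_3 = 72; y2_3 = 304; x0_4 = 168; y0_4 = 288; x_5 = 152; y_5 = 120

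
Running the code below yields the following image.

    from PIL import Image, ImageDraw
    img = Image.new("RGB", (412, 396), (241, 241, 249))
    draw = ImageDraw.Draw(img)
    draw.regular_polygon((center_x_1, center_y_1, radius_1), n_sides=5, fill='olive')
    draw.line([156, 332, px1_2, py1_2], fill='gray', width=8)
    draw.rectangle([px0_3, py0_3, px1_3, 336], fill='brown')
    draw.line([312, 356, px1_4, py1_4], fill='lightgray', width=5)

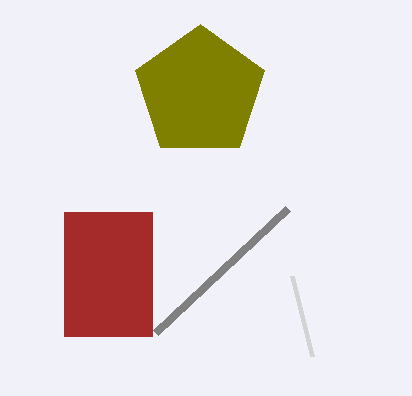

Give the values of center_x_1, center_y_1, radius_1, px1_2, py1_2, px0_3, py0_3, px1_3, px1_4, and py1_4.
center_x_1 = 200, center_y_1 = 92, radius_1 = 68, px1_2 = 288, py1_2 = 208, px0_3 = 64, py0_3 = 212, px1_3 = 152, px1_4 = 292, py1_4 = 276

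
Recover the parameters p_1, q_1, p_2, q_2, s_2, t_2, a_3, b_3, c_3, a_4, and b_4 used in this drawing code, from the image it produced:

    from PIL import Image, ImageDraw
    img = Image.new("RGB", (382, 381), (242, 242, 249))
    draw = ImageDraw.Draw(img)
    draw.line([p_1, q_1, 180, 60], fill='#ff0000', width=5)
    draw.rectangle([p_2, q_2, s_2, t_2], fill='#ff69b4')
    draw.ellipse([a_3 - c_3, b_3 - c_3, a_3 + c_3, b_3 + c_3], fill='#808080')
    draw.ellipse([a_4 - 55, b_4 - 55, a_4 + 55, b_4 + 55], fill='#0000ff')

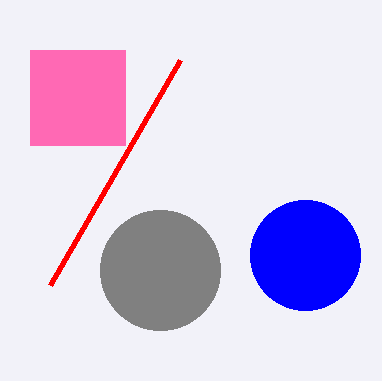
p_1 = 50
q_1 = 285
p_2 = 30
q_2 = 50
s_2 = 125
t_2 = 145
a_3 = 160
b_3 = 270
c_3 = 60
a_4 = 305
b_4 = 255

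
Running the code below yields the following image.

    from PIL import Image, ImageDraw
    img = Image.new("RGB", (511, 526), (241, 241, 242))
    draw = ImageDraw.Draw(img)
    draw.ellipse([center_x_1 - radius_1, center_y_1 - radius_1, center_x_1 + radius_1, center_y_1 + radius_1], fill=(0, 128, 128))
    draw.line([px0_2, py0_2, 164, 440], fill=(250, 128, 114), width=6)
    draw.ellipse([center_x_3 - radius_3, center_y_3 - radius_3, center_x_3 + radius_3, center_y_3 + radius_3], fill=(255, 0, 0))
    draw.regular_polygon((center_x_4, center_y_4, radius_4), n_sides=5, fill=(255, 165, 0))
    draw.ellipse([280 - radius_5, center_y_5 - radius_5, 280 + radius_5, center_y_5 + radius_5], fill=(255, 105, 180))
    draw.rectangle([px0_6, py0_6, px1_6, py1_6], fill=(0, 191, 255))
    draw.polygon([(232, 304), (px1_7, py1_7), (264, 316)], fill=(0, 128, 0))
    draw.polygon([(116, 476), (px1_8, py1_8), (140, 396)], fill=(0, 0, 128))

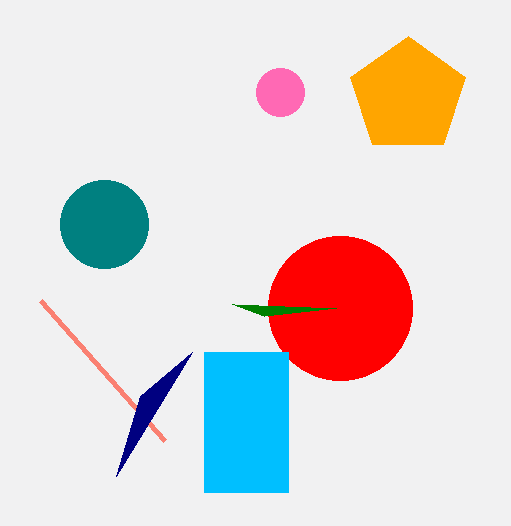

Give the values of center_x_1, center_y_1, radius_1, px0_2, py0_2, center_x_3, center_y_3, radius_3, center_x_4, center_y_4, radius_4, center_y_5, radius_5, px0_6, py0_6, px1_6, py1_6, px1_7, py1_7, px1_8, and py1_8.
center_x_1 = 104, center_y_1 = 224, radius_1 = 44, px0_2 = 40, py0_2 = 300, center_x_3 = 340, center_y_3 = 308, radius_3 = 72, center_x_4 = 408, center_y_4 = 96, radius_4 = 60, center_y_5 = 92, radius_5 = 24, px0_6 = 204, py0_6 = 352, px1_6 = 288, py1_6 = 492, px1_7 = 336, py1_7 = 308, px1_8 = 192, py1_8 = 352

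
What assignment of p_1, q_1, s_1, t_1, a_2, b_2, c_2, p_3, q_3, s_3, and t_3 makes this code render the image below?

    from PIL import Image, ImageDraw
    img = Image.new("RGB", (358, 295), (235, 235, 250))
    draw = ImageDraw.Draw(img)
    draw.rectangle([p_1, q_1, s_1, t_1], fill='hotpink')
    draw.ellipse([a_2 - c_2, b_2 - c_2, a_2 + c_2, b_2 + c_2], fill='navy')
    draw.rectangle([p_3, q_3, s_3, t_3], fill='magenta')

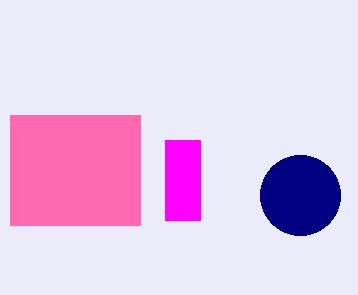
p_1 = 10; q_1 = 115; s_1 = 140; t_1 = 225; a_2 = 300; b_2 = 195; c_2 = 40; p_3 = 165; q_3 = 140; s_3 = 200; t_3 = 220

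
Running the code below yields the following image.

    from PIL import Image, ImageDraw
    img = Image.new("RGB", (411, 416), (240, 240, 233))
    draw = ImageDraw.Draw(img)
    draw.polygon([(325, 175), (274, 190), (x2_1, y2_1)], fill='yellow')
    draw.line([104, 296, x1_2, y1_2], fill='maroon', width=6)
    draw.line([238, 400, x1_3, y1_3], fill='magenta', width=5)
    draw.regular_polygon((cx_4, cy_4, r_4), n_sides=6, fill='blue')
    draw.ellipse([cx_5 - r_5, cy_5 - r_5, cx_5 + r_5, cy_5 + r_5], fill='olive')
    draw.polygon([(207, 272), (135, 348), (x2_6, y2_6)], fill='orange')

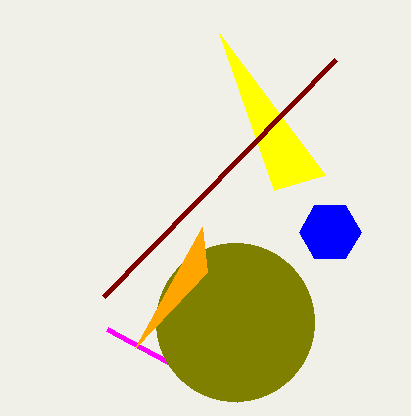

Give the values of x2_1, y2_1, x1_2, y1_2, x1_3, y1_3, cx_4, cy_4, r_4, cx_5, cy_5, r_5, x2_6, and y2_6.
x2_1 = 219
y2_1 = 33
x1_2 = 336
y1_2 = 59
x1_3 = 107
y1_3 = 329
cx_4 = 330
cy_4 = 232
r_4 = 31
cx_5 = 235
cy_5 = 322
r_5 = 79
x2_6 = 202
y2_6 = 227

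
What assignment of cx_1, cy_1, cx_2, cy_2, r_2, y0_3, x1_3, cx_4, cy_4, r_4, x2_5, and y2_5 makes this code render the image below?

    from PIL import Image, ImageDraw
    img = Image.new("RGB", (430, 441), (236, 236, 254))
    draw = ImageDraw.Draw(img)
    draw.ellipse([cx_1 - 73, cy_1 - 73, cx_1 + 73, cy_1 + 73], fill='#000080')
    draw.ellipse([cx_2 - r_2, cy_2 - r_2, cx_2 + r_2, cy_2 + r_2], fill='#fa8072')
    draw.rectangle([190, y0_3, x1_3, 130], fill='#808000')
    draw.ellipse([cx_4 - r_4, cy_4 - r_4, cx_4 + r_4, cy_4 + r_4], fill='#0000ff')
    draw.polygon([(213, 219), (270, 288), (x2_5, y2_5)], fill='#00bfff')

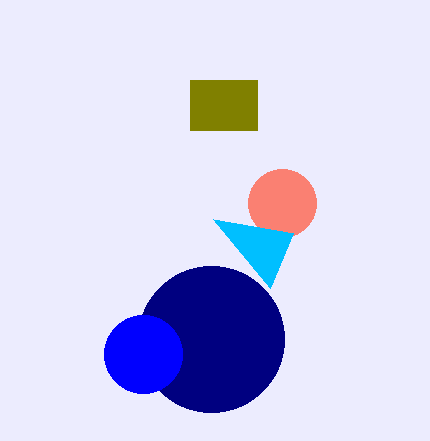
cx_1 = 211, cy_1 = 339, cx_2 = 282, cy_2 = 203, r_2 = 34, y0_3 = 80, x1_3 = 257, cx_4 = 143, cy_4 = 354, r_4 = 39, x2_5 = 293, y2_5 = 233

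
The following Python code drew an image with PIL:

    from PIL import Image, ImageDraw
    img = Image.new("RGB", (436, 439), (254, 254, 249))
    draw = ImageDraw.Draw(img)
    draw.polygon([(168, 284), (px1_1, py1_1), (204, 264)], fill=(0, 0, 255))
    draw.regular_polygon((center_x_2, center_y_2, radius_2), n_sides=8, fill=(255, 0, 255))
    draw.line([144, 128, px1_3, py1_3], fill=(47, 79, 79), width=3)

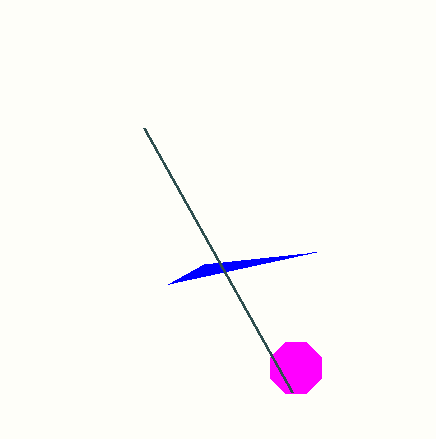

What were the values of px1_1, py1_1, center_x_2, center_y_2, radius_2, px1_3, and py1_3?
px1_1 = 316, py1_1 = 252, center_x_2 = 296, center_y_2 = 368, radius_2 = 28, px1_3 = 292, py1_3 = 392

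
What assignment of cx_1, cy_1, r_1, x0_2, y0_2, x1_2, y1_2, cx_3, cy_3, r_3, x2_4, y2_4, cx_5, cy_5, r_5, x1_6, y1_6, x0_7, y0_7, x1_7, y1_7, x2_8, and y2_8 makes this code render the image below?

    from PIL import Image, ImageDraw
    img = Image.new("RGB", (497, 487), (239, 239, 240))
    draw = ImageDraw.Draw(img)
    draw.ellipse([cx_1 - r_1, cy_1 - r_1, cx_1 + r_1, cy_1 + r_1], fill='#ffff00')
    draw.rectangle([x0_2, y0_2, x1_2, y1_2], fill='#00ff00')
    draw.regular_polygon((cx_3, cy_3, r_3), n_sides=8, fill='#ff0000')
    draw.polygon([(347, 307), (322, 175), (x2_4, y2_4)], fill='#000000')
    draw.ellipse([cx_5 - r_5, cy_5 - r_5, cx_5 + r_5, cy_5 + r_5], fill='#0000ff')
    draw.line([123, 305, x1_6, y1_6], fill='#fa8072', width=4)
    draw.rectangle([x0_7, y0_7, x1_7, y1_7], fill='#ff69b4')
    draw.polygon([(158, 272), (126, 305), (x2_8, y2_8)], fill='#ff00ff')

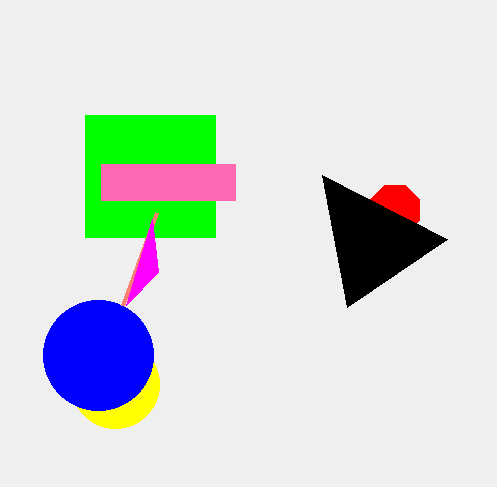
cx_1 = 115; cy_1 = 384; r_1 = 44; x0_2 = 85; y0_2 = 115; x1_2 = 215; y1_2 = 237; cx_3 = 395; cy_3 = 210; r_3 = 27; x2_4 = 447; y2_4 = 239; cx_5 = 98; cy_5 = 355; r_5 = 55; x1_6 = 157; y1_6 = 212; x0_7 = 101; y0_7 = 164; x1_7 = 235; y1_7 = 200; x2_8 = 152; y2_8 = 219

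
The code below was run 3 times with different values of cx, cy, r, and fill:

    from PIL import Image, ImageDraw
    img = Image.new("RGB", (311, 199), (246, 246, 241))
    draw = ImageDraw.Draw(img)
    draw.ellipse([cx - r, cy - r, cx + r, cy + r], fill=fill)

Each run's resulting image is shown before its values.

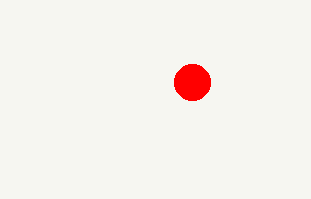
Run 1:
cx = 192; cy = 82; r = 18; fill = 'red'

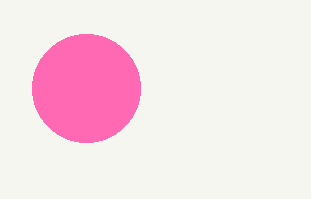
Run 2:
cx = 86, cy = 88, r = 54, fill = 'hotpink'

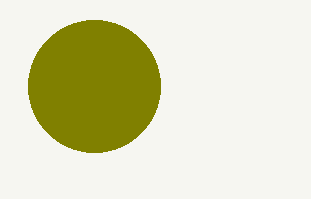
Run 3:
cx = 94, cy = 86, r = 66, fill = 'olive'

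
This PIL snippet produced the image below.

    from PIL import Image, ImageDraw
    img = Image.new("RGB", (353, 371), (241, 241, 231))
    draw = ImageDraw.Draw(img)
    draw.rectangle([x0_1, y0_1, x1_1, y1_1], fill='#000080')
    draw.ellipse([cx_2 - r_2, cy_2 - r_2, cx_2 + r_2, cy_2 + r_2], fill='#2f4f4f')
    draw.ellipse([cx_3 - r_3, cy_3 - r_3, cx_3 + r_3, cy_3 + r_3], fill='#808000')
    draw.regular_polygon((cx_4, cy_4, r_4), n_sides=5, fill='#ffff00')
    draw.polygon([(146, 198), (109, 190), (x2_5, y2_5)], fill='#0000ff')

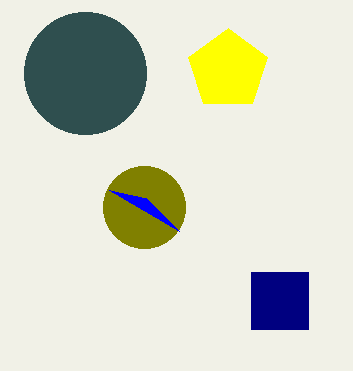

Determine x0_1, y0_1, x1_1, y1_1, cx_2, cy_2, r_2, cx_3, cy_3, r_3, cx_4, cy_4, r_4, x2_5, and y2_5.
x0_1 = 251; y0_1 = 272; x1_1 = 308; y1_1 = 329; cx_2 = 85; cy_2 = 73; r_2 = 61; cx_3 = 144; cy_3 = 207; r_3 = 41; cx_4 = 228; cy_4 = 70; r_4 = 42; x2_5 = 179; y2_5 = 231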